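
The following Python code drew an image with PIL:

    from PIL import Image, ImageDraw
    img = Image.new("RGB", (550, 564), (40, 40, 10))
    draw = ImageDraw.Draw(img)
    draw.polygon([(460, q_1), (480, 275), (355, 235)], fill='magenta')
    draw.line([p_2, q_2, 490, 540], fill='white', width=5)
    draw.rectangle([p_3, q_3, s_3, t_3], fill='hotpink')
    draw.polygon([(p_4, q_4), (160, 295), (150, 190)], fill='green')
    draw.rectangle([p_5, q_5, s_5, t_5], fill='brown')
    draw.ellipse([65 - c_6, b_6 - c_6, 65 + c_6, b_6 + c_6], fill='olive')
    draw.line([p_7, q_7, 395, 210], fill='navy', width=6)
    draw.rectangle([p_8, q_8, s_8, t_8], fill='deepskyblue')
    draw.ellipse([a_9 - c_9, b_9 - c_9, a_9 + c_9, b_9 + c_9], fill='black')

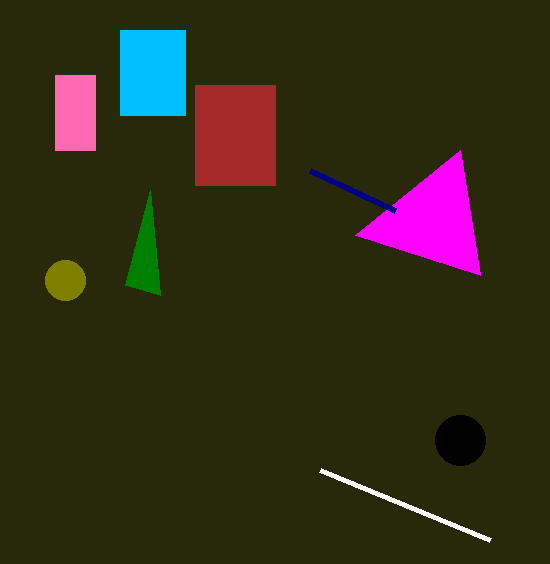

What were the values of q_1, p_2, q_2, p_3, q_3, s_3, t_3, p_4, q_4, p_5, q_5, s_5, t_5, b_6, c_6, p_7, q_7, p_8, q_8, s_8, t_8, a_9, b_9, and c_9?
q_1 = 150; p_2 = 320; q_2 = 470; p_3 = 55; q_3 = 75; s_3 = 95; t_3 = 150; p_4 = 125; q_4 = 285; p_5 = 195; q_5 = 85; s_5 = 275; t_5 = 185; b_6 = 280; c_6 = 20; p_7 = 310; q_7 = 170; p_8 = 120; q_8 = 30; s_8 = 185; t_8 = 115; a_9 = 460; b_9 = 440; c_9 = 25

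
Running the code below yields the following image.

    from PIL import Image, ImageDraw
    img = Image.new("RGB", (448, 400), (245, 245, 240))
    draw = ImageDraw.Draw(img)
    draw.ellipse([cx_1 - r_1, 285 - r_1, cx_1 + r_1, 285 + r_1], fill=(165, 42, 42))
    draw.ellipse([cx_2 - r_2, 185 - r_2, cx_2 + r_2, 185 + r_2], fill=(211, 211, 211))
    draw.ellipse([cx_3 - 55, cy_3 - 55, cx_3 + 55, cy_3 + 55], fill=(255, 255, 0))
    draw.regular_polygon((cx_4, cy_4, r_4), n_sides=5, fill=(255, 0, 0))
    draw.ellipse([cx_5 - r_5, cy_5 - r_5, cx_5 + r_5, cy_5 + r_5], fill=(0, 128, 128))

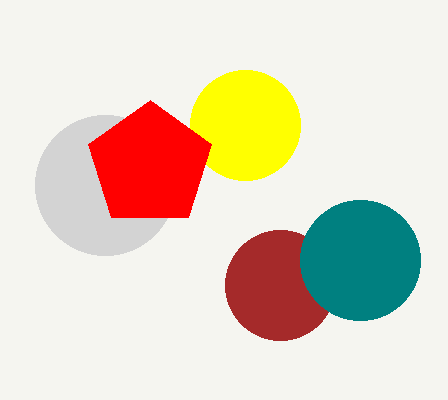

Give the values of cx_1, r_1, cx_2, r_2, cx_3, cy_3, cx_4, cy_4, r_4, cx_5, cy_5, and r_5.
cx_1 = 280
r_1 = 55
cx_2 = 105
r_2 = 70
cx_3 = 245
cy_3 = 125
cx_4 = 150
cy_4 = 165
r_4 = 65
cx_5 = 360
cy_5 = 260
r_5 = 60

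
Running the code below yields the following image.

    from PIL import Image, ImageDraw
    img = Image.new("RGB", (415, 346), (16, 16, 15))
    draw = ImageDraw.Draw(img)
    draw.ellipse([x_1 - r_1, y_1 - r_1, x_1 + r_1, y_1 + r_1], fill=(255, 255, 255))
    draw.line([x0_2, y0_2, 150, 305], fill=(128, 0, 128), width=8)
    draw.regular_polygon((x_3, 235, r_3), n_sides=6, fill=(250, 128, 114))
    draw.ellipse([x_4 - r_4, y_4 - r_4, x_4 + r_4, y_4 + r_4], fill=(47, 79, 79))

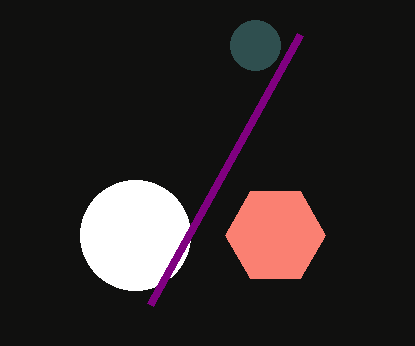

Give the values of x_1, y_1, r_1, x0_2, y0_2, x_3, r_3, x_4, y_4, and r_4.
x_1 = 135; y_1 = 235; r_1 = 55; x0_2 = 300; y0_2 = 35; x_3 = 275; r_3 = 50; x_4 = 255; y_4 = 45; r_4 = 25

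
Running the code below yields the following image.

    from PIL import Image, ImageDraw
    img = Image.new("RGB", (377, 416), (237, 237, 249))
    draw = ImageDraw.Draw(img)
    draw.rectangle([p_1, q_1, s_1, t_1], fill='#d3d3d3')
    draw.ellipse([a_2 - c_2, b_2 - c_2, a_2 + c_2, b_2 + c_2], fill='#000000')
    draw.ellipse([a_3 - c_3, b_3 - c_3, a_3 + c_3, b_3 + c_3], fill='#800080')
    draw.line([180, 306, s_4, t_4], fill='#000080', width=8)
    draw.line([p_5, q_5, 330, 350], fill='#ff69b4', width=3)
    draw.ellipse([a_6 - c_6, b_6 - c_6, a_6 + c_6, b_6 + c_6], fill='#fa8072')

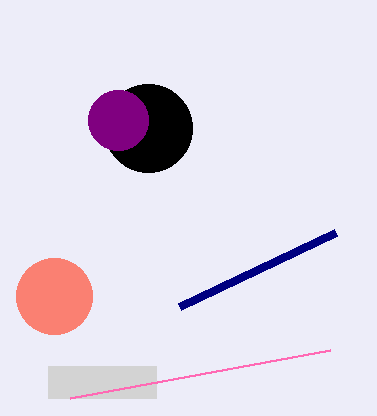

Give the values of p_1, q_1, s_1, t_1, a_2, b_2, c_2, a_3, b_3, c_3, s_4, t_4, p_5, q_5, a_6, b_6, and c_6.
p_1 = 48
q_1 = 366
s_1 = 156
t_1 = 398
a_2 = 148
b_2 = 128
c_2 = 44
a_3 = 118
b_3 = 120
c_3 = 30
s_4 = 336
t_4 = 232
p_5 = 70
q_5 = 398
a_6 = 54
b_6 = 296
c_6 = 38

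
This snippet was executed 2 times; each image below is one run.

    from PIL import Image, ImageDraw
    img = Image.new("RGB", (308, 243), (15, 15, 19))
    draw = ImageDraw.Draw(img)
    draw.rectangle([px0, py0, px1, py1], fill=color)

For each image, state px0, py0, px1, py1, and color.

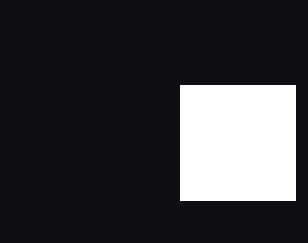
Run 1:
px0 = 180
py0 = 85
px1 = 295
py1 = 200
color = 'white'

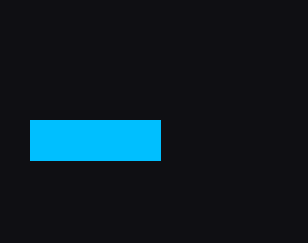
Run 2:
px0 = 30; py0 = 120; px1 = 160; py1 = 160; color = 'deepskyblue'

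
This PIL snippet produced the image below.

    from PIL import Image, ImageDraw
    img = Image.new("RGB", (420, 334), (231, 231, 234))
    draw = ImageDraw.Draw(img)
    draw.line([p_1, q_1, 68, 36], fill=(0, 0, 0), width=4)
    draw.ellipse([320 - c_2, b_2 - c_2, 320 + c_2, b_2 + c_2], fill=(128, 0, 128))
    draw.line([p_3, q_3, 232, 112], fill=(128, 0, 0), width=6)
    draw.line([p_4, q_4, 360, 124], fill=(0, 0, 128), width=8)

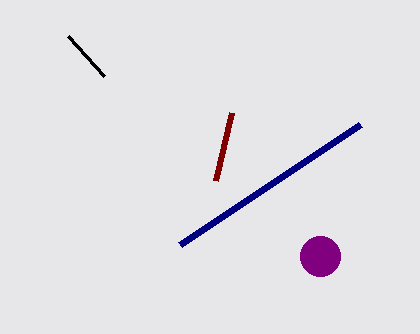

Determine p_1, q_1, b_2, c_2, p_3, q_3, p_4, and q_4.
p_1 = 104; q_1 = 76; b_2 = 256; c_2 = 20; p_3 = 216; q_3 = 180; p_4 = 180; q_4 = 244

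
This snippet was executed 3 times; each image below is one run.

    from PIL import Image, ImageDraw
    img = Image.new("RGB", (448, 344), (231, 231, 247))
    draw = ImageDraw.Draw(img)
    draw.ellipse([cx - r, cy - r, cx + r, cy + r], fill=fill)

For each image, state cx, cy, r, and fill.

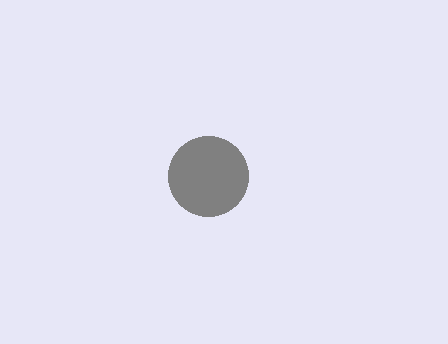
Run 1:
cx = 208
cy = 176
r = 40
fill = 'gray'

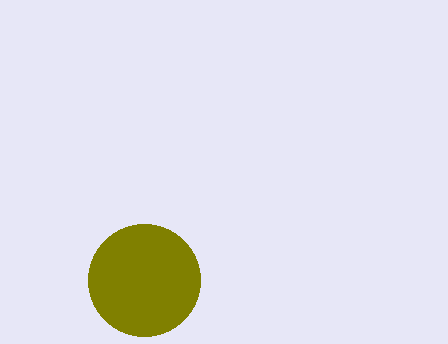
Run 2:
cx = 144; cy = 280; r = 56; fill = 'olive'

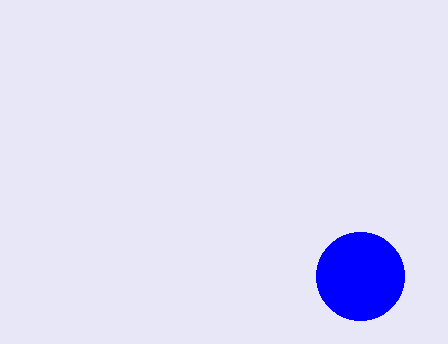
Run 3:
cx = 360; cy = 276; r = 44; fill = 'blue'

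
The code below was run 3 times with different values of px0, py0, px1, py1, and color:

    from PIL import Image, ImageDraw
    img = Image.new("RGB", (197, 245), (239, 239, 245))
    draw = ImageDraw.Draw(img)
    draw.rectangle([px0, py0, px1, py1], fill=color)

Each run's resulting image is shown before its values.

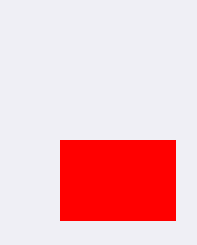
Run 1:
px0 = 60; py0 = 140; px1 = 175; py1 = 220; color = 'red'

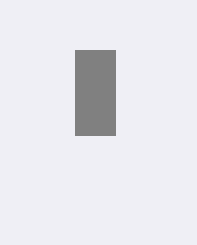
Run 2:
px0 = 75
py0 = 50
px1 = 115
py1 = 135
color = 'gray'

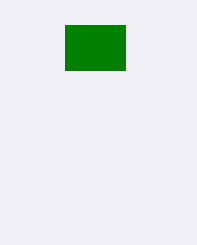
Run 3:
px0 = 65; py0 = 25; px1 = 125; py1 = 70; color = 'green'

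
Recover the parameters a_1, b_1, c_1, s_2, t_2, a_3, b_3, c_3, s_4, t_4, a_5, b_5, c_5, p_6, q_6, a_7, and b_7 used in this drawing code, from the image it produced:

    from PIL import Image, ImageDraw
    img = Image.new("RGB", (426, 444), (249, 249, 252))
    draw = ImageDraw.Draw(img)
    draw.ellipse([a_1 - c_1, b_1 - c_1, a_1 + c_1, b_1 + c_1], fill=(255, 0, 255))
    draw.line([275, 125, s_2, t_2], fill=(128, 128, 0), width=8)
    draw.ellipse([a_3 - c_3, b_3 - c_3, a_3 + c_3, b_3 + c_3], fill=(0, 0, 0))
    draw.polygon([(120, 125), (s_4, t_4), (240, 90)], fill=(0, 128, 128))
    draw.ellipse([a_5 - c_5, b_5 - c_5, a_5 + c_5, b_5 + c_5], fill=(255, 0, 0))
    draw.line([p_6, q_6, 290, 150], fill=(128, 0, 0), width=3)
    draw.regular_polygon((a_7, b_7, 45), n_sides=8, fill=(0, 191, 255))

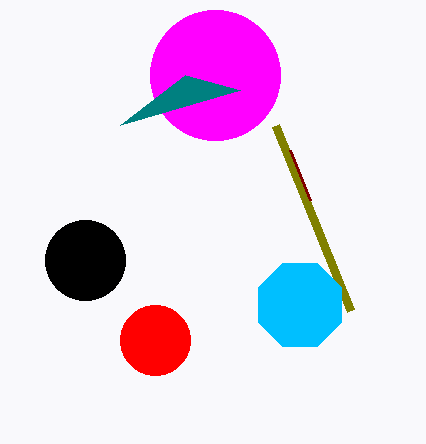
a_1 = 215, b_1 = 75, c_1 = 65, s_2 = 350, t_2 = 310, a_3 = 85, b_3 = 260, c_3 = 40, s_4 = 185, t_4 = 75, a_5 = 155, b_5 = 340, c_5 = 35, p_6 = 310, q_6 = 200, a_7 = 300, b_7 = 305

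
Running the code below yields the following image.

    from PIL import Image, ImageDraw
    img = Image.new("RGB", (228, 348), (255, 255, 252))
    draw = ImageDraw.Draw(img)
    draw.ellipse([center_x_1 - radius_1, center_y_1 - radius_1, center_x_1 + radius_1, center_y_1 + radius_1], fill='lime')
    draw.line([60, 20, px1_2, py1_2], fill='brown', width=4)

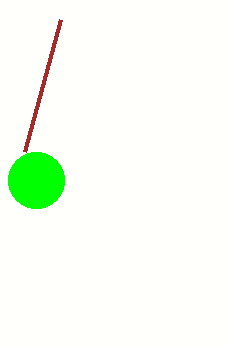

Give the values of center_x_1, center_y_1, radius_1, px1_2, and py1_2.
center_x_1 = 36, center_y_1 = 180, radius_1 = 28, px1_2 = 24, py1_2 = 152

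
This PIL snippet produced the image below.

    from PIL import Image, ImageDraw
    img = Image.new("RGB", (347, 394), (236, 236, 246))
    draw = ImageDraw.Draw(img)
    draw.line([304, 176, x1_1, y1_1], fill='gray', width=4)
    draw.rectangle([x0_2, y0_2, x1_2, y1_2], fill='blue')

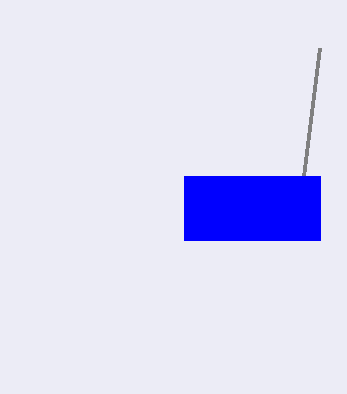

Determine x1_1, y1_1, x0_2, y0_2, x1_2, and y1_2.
x1_1 = 320; y1_1 = 48; x0_2 = 184; y0_2 = 176; x1_2 = 320; y1_2 = 240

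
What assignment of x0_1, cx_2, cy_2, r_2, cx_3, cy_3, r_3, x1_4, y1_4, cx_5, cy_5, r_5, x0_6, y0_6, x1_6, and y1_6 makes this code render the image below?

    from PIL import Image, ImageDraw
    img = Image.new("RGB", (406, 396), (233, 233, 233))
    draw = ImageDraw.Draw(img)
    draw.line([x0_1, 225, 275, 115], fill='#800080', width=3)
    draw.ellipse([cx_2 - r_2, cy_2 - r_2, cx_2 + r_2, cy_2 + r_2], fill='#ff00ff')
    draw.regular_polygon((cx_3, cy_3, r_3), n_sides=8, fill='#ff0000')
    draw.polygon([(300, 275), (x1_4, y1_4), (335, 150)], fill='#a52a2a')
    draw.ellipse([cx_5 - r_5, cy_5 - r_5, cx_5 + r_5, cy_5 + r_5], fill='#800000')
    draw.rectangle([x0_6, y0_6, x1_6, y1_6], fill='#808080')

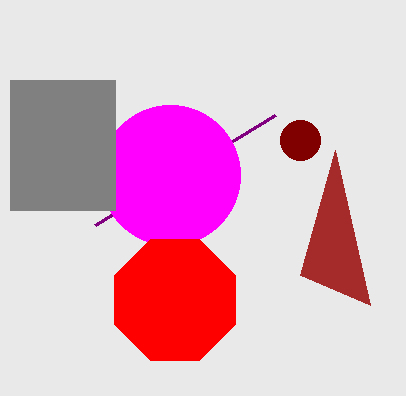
x0_1 = 95, cx_2 = 170, cy_2 = 175, r_2 = 70, cx_3 = 175, cy_3 = 300, r_3 = 65, x1_4 = 370, y1_4 = 305, cx_5 = 300, cy_5 = 140, r_5 = 20, x0_6 = 10, y0_6 = 80, x1_6 = 115, y1_6 = 210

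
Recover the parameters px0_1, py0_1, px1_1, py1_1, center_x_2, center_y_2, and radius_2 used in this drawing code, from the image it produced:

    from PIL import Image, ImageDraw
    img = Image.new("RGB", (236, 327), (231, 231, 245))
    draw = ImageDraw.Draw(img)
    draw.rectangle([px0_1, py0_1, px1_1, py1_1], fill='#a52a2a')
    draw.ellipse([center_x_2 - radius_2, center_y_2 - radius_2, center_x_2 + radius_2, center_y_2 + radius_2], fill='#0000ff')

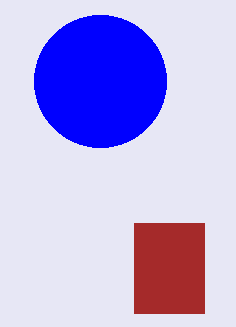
px0_1 = 134; py0_1 = 223; px1_1 = 204; py1_1 = 313; center_x_2 = 100; center_y_2 = 81; radius_2 = 66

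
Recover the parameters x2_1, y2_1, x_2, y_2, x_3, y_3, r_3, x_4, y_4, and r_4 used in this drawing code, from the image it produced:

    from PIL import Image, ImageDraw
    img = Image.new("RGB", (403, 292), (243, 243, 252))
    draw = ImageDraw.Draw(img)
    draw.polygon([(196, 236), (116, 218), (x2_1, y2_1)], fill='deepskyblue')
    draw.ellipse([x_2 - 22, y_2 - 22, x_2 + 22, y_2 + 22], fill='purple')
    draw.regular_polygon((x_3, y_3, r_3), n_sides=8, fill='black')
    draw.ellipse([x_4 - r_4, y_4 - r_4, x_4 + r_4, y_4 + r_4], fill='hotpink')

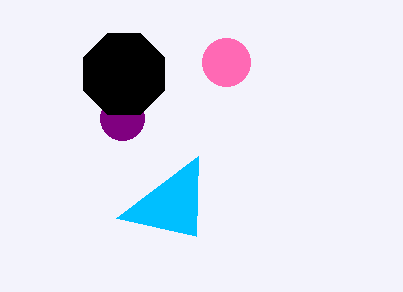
x2_1 = 198
y2_1 = 156
x_2 = 122
y_2 = 118
x_3 = 124
y_3 = 74
r_3 = 44
x_4 = 226
y_4 = 62
r_4 = 24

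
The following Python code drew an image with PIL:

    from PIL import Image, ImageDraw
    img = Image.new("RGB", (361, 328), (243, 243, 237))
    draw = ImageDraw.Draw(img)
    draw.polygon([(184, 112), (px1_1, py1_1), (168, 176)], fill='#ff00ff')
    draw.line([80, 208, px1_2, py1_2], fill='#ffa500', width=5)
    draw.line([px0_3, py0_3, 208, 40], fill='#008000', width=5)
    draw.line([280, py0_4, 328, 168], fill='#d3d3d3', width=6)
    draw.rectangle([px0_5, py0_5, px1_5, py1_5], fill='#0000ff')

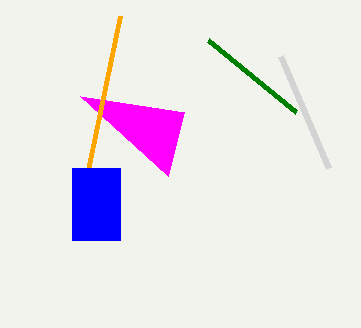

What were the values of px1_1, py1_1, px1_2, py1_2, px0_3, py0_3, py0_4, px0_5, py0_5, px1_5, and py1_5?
px1_1 = 80
py1_1 = 96
px1_2 = 120
py1_2 = 16
px0_3 = 296
py0_3 = 112
py0_4 = 56
px0_5 = 72
py0_5 = 168
px1_5 = 120
py1_5 = 240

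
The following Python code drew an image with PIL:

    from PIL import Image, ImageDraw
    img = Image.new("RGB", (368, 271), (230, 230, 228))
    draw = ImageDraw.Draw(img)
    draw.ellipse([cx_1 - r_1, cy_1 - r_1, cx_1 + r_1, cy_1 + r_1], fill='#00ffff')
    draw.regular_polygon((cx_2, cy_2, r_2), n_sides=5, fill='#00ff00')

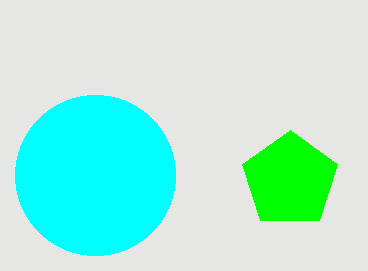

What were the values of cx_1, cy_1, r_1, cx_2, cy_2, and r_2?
cx_1 = 95; cy_1 = 175; r_1 = 80; cx_2 = 290; cy_2 = 180; r_2 = 50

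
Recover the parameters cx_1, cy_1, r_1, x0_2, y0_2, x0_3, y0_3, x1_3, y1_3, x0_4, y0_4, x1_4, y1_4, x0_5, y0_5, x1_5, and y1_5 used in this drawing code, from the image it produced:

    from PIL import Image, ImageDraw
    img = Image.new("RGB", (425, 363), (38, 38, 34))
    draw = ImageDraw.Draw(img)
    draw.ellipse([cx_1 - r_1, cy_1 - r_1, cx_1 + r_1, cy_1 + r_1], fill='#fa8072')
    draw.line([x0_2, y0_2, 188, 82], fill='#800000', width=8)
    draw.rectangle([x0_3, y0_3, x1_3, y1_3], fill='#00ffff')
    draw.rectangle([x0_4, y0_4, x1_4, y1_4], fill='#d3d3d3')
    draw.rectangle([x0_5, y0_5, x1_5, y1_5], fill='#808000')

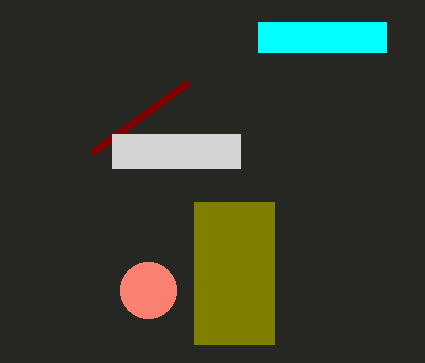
cx_1 = 148
cy_1 = 290
r_1 = 28
x0_2 = 92
y0_2 = 152
x0_3 = 258
y0_3 = 22
x1_3 = 386
y1_3 = 52
x0_4 = 112
y0_4 = 134
x1_4 = 240
y1_4 = 168
x0_5 = 194
y0_5 = 202
x1_5 = 274
y1_5 = 344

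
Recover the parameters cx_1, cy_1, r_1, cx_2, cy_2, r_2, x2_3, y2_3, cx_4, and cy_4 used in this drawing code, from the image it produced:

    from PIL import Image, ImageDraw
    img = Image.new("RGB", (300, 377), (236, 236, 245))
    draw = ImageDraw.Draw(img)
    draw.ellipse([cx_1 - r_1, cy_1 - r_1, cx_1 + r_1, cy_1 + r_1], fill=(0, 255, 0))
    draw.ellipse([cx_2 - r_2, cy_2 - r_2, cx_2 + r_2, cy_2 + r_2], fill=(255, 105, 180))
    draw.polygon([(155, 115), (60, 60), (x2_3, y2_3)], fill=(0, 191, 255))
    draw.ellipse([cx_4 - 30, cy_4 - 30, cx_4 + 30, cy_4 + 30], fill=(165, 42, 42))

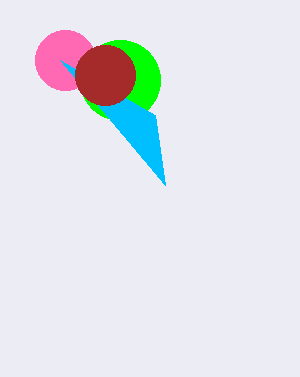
cx_1 = 120
cy_1 = 80
r_1 = 40
cx_2 = 65
cy_2 = 60
r_2 = 30
x2_3 = 165
y2_3 = 185
cx_4 = 105
cy_4 = 75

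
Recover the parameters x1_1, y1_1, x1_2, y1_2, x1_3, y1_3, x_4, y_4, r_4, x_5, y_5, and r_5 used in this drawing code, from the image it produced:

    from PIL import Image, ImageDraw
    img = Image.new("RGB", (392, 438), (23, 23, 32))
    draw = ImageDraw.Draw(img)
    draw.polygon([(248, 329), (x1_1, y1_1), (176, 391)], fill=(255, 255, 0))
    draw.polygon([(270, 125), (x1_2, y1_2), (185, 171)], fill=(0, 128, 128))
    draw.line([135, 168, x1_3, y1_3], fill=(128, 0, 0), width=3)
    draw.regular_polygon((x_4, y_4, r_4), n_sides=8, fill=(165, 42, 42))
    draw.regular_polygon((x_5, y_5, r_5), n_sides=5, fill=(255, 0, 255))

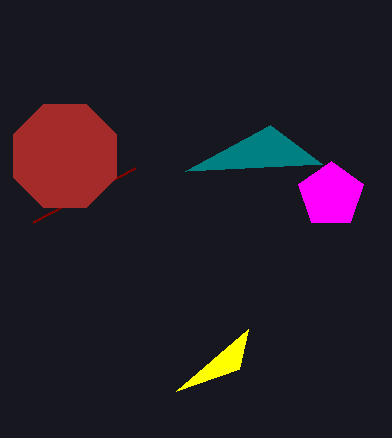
x1_1 = 239, y1_1 = 369, x1_2 = 322, y1_2 = 164, x1_3 = 33, y1_3 = 222, x_4 = 65, y_4 = 156, r_4 = 56, x_5 = 331, y_5 = 195, r_5 = 34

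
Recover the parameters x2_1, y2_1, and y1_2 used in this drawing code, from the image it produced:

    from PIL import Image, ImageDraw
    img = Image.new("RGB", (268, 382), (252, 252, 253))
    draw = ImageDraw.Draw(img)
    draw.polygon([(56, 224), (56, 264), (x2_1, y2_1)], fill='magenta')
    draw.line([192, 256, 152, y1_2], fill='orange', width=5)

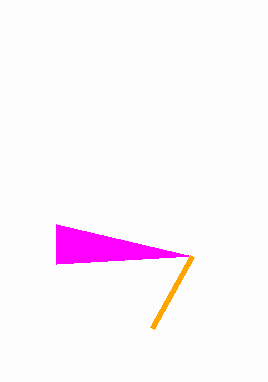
x2_1 = 192; y2_1 = 256; y1_2 = 328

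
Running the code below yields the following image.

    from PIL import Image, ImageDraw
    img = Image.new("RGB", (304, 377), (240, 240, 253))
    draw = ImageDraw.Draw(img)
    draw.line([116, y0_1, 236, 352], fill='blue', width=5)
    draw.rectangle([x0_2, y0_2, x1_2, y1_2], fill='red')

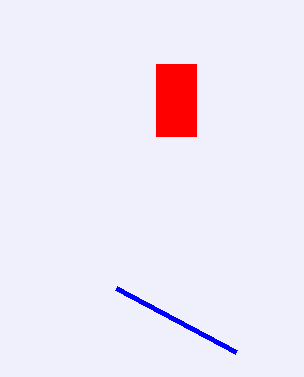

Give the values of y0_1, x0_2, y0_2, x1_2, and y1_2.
y0_1 = 288
x0_2 = 156
y0_2 = 64
x1_2 = 196
y1_2 = 136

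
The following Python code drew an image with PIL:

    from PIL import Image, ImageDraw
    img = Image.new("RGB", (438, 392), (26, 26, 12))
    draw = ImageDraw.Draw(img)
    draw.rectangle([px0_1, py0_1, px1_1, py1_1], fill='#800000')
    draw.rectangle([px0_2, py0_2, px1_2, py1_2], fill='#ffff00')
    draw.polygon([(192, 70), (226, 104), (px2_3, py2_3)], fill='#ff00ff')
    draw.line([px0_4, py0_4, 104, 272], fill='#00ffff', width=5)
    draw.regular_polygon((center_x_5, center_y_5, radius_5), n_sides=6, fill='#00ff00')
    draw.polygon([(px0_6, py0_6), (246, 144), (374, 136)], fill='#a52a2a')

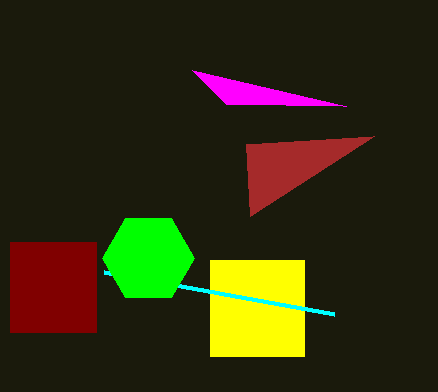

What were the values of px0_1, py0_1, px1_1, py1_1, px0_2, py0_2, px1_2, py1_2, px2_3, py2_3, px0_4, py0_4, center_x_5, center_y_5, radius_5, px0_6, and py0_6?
px0_1 = 10, py0_1 = 242, px1_1 = 96, py1_1 = 332, px0_2 = 210, py0_2 = 260, px1_2 = 304, py1_2 = 356, px2_3 = 346, py2_3 = 106, px0_4 = 334, py0_4 = 314, center_x_5 = 148, center_y_5 = 258, radius_5 = 46, px0_6 = 250, py0_6 = 216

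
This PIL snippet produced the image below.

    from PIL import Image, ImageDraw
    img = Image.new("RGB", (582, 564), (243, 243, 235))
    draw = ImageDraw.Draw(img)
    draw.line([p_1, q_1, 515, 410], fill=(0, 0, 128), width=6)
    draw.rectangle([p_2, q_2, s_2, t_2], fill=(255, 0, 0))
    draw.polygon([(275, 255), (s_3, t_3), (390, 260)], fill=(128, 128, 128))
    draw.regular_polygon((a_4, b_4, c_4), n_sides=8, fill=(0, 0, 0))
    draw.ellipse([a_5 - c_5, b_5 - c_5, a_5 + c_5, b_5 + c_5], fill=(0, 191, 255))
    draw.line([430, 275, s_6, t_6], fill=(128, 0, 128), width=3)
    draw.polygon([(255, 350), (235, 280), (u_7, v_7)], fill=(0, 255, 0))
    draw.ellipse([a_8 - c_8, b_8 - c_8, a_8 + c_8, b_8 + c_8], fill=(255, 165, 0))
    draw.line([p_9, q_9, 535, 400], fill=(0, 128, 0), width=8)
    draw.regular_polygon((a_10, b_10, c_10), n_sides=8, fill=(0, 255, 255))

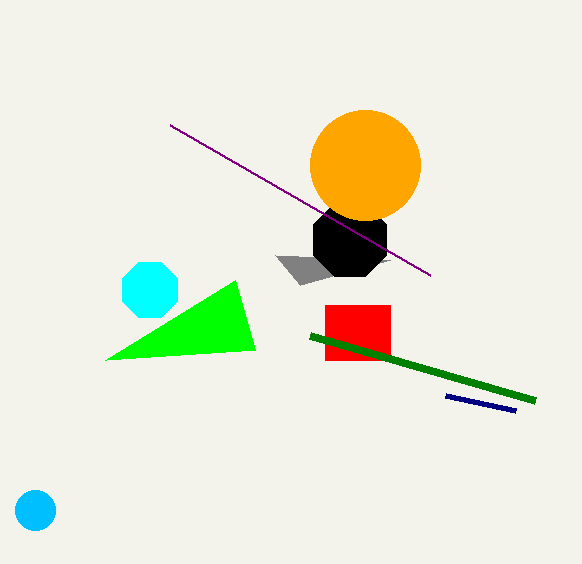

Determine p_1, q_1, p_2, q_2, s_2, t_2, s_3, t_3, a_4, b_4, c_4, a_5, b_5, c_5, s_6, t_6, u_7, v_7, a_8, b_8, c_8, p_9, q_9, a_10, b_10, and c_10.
p_1 = 445
q_1 = 395
p_2 = 325
q_2 = 305
s_2 = 390
t_2 = 360
s_3 = 300
t_3 = 285
a_4 = 350
b_4 = 240
c_4 = 40
a_5 = 35
b_5 = 510
c_5 = 20
s_6 = 170
t_6 = 125
u_7 = 105
v_7 = 360
a_8 = 365
b_8 = 165
c_8 = 55
p_9 = 310
q_9 = 335
a_10 = 150
b_10 = 290
c_10 = 30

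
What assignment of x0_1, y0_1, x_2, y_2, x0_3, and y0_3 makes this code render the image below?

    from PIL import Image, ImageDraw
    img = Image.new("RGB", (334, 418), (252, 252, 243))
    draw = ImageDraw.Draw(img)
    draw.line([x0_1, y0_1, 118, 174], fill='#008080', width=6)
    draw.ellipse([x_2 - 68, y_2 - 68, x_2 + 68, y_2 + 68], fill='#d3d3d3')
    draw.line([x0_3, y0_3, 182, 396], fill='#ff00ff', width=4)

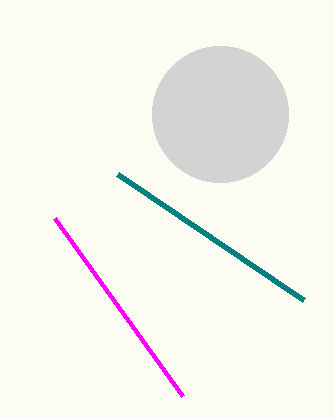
x0_1 = 304
y0_1 = 300
x_2 = 220
y_2 = 114
x0_3 = 54
y0_3 = 218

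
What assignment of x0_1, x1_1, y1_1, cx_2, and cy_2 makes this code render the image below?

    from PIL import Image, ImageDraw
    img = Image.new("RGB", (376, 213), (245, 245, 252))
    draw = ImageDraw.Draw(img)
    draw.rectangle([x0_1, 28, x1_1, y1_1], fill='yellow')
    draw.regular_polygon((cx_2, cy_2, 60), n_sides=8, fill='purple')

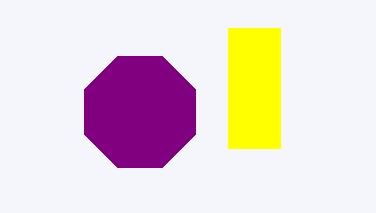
x0_1 = 228; x1_1 = 280; y1_1 = 148; cx_2 = 140; cy_2 = 112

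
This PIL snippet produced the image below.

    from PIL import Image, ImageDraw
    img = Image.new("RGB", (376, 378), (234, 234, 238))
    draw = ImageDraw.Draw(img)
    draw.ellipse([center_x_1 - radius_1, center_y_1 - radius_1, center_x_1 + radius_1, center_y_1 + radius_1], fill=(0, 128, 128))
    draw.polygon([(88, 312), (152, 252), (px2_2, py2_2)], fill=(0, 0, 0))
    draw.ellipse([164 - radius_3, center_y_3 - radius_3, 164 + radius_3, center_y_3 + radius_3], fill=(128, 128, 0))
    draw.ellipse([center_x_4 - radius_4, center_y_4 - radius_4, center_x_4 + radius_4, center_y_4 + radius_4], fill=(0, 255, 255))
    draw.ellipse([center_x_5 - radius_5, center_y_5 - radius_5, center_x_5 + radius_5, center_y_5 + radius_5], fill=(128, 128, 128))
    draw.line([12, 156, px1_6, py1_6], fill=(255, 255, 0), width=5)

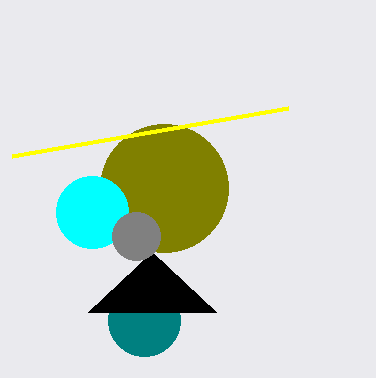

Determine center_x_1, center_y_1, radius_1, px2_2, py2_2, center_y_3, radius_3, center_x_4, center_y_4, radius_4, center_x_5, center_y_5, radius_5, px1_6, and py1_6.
center_x_1 = 144; center_y_1 = 320; radius_1 = 36; px2_2 = 216; py2_2 = 312; center_y_3 = 188; radius_3 = 64; center_x_4 = 92; center_y_4 = 212; radius_4 = 36; center_x_5 = 136; center_y_5 = 236; radius_5 = 24; px1_6 = 288; py1_6 = 108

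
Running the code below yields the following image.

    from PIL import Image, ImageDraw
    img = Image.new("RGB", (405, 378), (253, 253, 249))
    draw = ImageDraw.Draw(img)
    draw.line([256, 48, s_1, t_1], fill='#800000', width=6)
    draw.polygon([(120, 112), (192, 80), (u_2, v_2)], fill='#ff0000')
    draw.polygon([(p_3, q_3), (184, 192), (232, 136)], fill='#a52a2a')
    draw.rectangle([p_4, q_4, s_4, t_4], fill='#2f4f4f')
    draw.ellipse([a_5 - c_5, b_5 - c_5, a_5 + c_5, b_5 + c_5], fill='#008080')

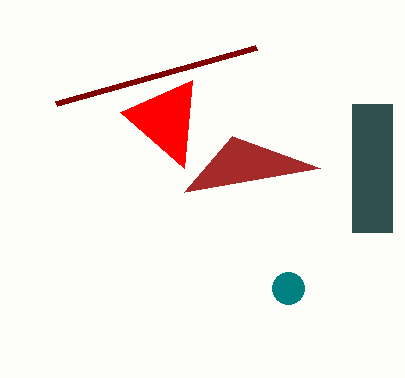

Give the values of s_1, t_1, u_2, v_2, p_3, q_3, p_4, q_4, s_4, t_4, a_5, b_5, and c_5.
s_1 = 56
t_1 = 104
u_2 = 184
v_2 = 168
p_3 = 320
q_3 = 168
p_4 = 352
q_4 = 104
s_4 = 392
t_4 = 232
a_5 = 288
b_5 = 288
c_5 = 16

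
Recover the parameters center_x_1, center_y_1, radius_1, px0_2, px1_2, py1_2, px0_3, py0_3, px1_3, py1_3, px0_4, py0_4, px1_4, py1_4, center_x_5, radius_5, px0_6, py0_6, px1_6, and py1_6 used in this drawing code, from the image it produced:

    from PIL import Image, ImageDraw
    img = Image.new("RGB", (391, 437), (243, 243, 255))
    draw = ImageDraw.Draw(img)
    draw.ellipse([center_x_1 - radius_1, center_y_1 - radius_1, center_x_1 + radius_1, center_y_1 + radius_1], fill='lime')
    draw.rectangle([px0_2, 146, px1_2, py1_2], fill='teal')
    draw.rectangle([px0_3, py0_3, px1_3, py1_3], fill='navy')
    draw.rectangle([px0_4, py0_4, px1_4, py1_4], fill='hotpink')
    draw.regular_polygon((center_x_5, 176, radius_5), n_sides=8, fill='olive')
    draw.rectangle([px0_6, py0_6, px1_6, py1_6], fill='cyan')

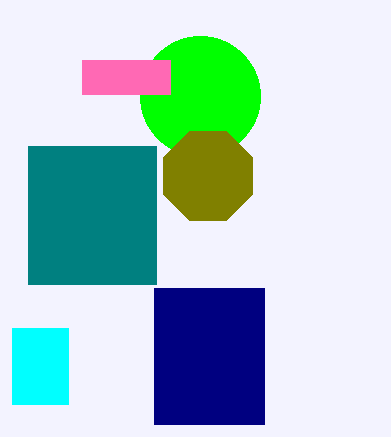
center_x_1 = 200, center_y_1 = 96, radius_1 = 60, px0_2 = 28, px1_2 = 156, py1_2 = 284, px0_3 = 154, py0_3 = 288, px1_3 = 264, py1_3 = 424, px0_4 = 82, py0_4 = 60, px1_4 = 170, py1_4 = 94, center_x_5 = 208, radius_5 = 48, px0_6 = 12, py0_6 = 328, px1_6 = 68, py1_6 = 404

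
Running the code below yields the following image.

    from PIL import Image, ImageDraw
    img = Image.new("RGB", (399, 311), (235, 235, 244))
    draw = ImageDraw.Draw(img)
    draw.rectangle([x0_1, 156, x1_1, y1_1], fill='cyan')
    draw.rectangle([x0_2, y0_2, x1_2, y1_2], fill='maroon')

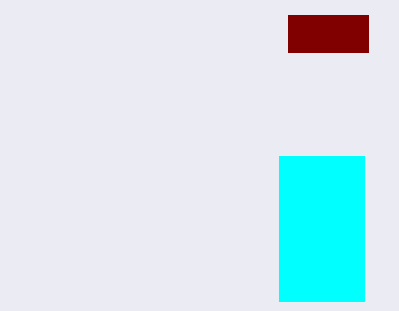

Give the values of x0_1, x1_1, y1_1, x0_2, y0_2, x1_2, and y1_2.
x0_1 = 279
x1_1 = 364
y1_1 = 301
x0_2 = 288
y0_2 = 15
x1_2 = 368
y1_2 = 52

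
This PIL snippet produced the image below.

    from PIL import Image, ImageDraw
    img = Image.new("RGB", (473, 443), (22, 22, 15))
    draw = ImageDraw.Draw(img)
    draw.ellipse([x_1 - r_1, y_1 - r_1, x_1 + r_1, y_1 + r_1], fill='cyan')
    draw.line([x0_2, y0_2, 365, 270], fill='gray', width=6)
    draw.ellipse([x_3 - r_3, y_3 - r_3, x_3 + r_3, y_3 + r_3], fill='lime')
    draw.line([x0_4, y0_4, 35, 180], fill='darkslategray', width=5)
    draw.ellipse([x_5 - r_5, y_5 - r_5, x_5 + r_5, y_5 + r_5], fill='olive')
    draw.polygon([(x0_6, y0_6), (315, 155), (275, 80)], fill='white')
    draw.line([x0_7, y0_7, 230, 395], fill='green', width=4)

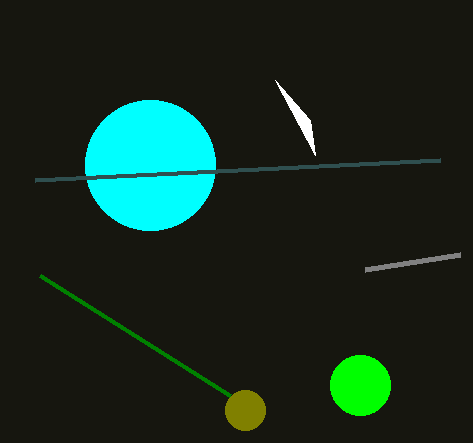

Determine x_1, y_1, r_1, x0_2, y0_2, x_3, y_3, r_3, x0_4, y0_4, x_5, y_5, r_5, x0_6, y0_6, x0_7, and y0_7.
x_1 = 150
y_1 = 165
r_1 = 65
x0_2 = 460
y0_2 = 255
x_3 = 360
y_3 = 385
r_3 = 30
x0_4 = 440
y0_4 = 160
x_5 = 245
y_5 = 410
r_5 = 20
x0_6 = 310
y0_6 = 120
x0_7 = 40
y0_7 = 275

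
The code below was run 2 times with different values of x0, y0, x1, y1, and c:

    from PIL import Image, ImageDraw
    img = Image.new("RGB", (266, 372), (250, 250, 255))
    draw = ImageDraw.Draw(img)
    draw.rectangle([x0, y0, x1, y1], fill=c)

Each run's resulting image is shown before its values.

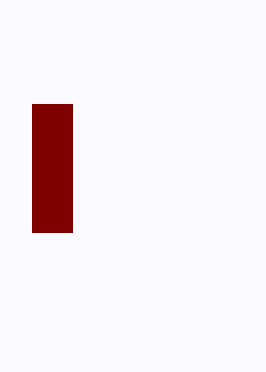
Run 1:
x0 = 32; y0 = 104; x1 = 72; y1 = 232; c = 'maroon'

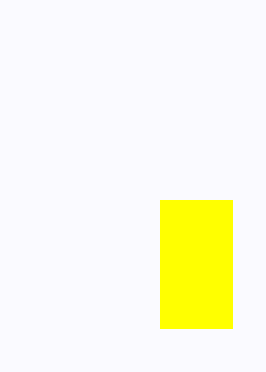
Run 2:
x0 = 160, y0 = 200, x1 = 232, y1 = 328, c = 'yellow'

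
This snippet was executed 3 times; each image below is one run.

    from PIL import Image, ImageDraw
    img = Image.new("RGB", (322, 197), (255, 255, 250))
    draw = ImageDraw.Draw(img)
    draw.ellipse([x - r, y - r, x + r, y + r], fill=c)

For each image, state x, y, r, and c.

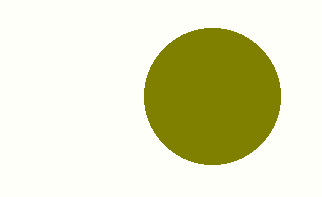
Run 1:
x = 212, y = 96, r = 68, c = 'olive'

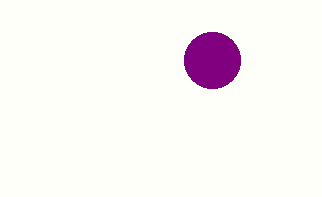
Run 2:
x = 212, y = 60, r = 28, c = 'purple'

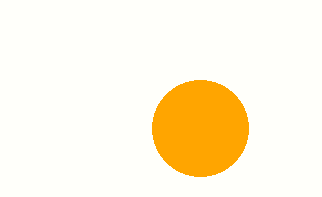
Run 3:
x = 200, y = 128, r = 48, c = 'orange'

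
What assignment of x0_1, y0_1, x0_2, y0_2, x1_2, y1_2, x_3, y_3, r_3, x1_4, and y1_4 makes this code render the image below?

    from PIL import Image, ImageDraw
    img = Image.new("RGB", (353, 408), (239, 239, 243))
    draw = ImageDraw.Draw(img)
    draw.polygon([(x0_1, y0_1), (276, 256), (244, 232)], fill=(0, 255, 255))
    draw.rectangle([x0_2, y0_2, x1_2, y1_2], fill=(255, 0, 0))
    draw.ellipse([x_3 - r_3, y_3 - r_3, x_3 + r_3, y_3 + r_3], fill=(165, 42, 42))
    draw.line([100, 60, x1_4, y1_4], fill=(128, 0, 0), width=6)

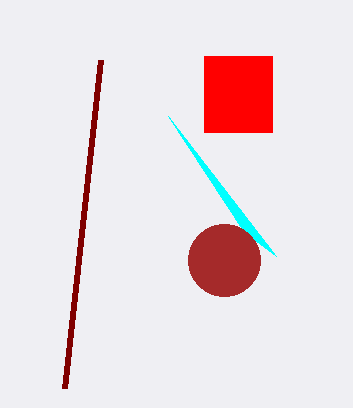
x0_1 = 168; y0_1 = 116; x0_2 = 204; y0_2 = 56; x1_2 = 272; y1_2 = 132; x_3 = 224; y_3 = 260; r_3 = 36; x1_4 = 64; y1_4 = 388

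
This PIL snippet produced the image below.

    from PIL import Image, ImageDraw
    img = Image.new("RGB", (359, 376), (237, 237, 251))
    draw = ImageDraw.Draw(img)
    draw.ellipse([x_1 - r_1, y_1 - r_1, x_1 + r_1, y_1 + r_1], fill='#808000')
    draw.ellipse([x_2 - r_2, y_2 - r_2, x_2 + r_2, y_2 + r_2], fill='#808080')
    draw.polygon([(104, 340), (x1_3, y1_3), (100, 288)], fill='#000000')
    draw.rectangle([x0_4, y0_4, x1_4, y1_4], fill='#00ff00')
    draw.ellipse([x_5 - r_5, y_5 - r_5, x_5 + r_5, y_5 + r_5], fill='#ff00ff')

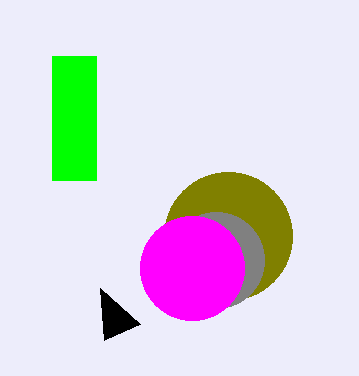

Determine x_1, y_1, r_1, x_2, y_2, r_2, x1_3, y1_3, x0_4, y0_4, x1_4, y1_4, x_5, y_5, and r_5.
x_1 = 228; y_1 = 236; r_1 = 64; x_2 = 216; y_2 = 260; r_2 = 48; x1_3 = 140; y1_3 = 324; x0_4 = 52; y0_4 = 56; x1_4 = 96; y1_4 = 180; x_5 = 192; y_5 = 268; r_5 = 52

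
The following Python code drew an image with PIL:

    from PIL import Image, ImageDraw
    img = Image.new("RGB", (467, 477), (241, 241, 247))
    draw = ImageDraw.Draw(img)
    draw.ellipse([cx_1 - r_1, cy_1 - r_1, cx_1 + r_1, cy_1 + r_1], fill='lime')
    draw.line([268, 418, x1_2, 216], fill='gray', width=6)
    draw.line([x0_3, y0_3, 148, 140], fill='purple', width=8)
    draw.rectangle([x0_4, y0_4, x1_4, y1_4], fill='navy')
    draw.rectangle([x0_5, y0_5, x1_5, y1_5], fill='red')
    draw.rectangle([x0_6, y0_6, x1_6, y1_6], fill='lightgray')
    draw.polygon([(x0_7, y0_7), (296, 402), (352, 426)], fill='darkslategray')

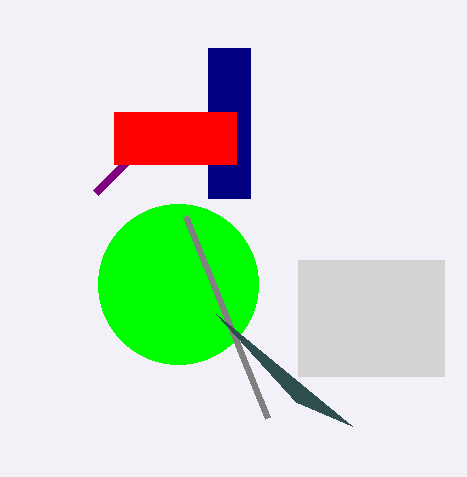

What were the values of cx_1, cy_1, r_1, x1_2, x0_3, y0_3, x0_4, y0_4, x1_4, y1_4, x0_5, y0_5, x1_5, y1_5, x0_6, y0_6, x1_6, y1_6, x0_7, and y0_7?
cx_1 = 178, cy_1 = 284, r_1 = 80, x1_2 = 186, x0_3 = 96, y0_3 = 192, x0_4 = 208, y0_4 = 48, x1_4 = 250, y1_4 = 198, x0_5 = 114, y0_5 = 112, x1_5 = 236, y1_5 = 164, x0_6 = 298, y0_6 = 260, x1_6 = 444, y1_6 = 376, x0_7 = 216, y0_7 = 314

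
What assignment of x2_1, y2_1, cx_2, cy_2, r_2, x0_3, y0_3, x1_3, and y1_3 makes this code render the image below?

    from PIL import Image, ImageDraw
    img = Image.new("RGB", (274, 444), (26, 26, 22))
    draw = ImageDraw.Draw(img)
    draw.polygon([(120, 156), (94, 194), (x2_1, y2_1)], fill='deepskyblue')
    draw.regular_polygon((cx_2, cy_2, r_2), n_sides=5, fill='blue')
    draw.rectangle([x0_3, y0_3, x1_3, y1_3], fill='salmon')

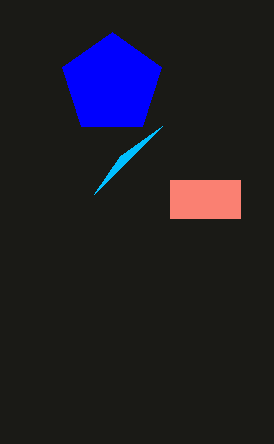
x2_1 = 162
y2_1 = 126
cx_2 = 112
cy_2 = 84
r_2 = 52
x0_3 = 170
y0_3 = 180
x1_3 = 240
y1_3 = 218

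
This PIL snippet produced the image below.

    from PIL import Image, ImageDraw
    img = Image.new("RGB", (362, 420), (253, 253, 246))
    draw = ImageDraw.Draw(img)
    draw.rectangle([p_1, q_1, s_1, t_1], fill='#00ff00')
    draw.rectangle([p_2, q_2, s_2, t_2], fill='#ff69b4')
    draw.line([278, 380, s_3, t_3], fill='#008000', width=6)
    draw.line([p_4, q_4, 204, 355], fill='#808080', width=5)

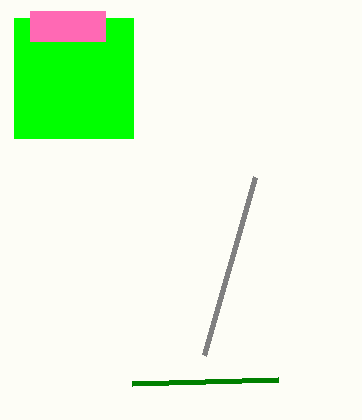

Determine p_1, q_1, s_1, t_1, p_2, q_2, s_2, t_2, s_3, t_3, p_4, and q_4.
p_1 = 14; q_1 = 18; s_1 = 133; t_1 = 138; p_2 = 30; q_2 = 11; s_2 = 105; t_2 = 41; s_3 = 132; t_3 = 384; p_4 = 255; q_4 = 177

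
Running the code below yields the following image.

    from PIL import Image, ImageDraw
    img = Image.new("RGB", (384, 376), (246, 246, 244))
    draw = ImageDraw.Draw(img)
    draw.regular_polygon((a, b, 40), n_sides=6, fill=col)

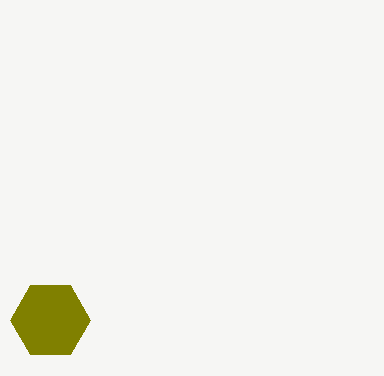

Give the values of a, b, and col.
a = 50
b = 320
col = 'olive'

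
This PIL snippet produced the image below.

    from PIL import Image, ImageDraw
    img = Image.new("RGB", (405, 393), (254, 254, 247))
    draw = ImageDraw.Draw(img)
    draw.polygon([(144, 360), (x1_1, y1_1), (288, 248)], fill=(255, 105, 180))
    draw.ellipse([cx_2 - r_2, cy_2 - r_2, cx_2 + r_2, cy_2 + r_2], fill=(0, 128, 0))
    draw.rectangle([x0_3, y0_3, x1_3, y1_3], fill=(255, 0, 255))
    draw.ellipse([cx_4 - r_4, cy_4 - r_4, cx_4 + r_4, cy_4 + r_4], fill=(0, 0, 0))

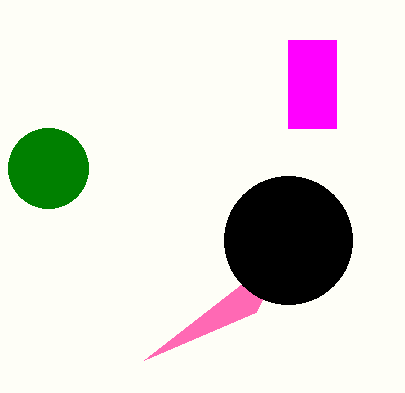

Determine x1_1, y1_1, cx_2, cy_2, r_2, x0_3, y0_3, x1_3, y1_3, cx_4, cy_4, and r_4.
x1_1 = 256, y1_1 = 312, cx_2 = 48, cy_2 = 168, r_2 = 40, x0_3 = 288, y0_3 = 40, x1_3 = 336, y1_3 = 128, cx_4 = 288, cy_4 = 240, r_4 = 64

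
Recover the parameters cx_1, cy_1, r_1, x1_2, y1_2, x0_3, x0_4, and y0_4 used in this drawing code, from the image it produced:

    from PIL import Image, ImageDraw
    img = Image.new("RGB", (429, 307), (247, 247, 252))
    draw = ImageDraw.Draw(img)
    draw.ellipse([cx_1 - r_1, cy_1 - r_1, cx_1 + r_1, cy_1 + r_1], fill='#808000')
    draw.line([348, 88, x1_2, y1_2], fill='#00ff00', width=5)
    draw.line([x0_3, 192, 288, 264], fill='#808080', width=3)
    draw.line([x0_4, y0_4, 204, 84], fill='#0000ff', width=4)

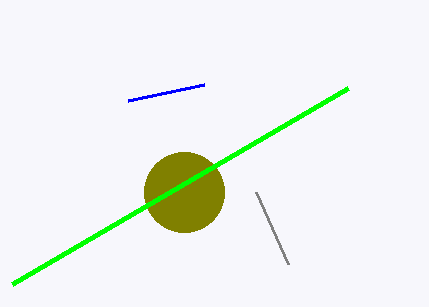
cx_1 = 184; cy_1 = 192; r_1 = 40; x1_2 = 12; y1_2 = 284; x0_3 = 256; x0_4 = 128; y0_4 = 100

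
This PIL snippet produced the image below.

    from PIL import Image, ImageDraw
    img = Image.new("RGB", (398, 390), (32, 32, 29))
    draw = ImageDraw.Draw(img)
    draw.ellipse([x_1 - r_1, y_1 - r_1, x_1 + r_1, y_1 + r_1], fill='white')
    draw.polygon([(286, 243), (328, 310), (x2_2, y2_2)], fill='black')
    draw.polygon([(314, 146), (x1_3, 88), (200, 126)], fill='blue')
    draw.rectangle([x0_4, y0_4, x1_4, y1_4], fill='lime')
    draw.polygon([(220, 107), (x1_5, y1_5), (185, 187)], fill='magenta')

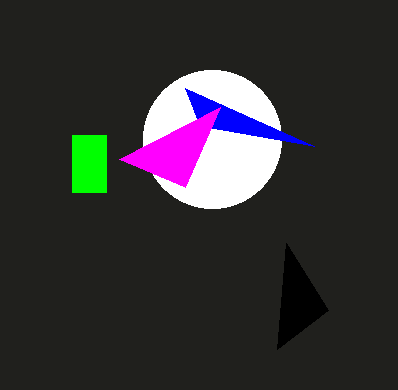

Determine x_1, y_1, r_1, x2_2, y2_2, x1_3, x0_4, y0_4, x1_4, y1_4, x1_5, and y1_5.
x_1 = 212
y_1 = 139
r_1 = 69
x2_2 = 277
y2_2 = 349
x1_3 = 185
x0_4 = 72
y0_4 = 135
x1_4 = 106
y1_4 = 192
x1_5 = 119
y1_5 = 159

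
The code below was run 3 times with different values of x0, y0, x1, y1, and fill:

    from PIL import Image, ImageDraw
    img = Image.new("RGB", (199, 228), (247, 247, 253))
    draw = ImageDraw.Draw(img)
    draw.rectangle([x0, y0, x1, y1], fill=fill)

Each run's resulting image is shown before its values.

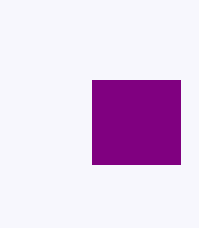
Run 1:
x0 = 92
y0 = 80
x1 = 180
y1 = 164
fill = 'purple'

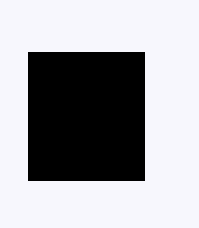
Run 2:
x0 = 28
y0 = 52
x1 = 144
y1 = 180
fill = 'black'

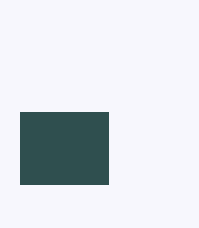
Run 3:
x0 = 20; y0 = 112; x1 = 108; y1 = 184; fill = 'darkslategray'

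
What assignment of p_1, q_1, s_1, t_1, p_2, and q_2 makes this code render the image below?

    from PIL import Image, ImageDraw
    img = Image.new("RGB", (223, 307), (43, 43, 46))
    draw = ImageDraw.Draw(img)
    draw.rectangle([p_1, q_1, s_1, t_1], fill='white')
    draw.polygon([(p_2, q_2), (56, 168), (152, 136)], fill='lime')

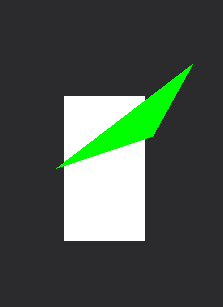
p_1 = 64, q_1 = 96, s_1 = 144, t_1 = 240, p_2 = 192, q_2 = 64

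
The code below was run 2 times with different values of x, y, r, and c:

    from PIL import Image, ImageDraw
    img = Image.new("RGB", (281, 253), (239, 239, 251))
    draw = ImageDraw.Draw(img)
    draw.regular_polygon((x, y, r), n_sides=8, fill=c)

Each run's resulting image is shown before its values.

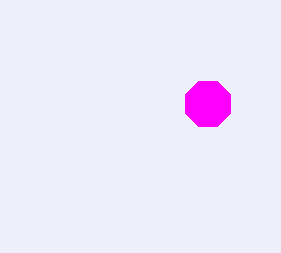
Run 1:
x = 208; y = 104; r = 24; c = 'magenta'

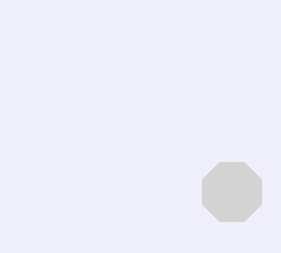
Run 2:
x = 232, y = 192, r = 32, c = 'lightgray'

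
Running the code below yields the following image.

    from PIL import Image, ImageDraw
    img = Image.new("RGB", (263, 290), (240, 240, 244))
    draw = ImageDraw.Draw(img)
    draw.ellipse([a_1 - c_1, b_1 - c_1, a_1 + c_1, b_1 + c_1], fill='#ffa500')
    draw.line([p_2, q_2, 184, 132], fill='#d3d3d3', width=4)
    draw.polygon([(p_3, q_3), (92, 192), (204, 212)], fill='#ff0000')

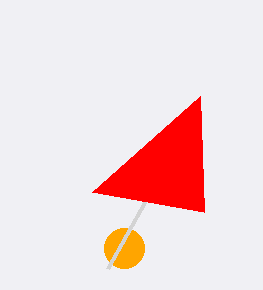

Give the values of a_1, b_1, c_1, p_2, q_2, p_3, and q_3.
a_1 = 124; b_1 = 248; c_1 = 20; p_2 = 108; q_2 = 268; p_3 = 200; q_3 = 96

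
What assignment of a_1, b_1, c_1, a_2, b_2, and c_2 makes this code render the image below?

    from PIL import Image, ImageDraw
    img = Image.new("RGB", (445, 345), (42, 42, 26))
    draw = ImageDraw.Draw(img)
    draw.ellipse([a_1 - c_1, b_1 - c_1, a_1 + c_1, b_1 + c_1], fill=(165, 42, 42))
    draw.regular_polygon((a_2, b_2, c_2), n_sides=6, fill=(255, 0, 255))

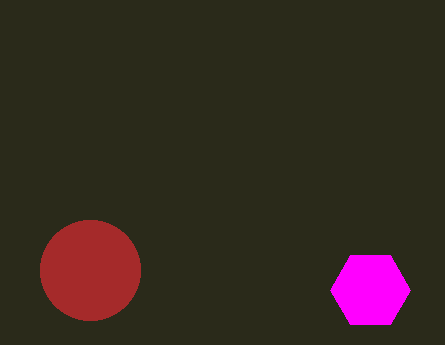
a_1 = 90
b_1 = 270
c_1 = 50
a_2 = 370
b_2 = 290
c_2 = 40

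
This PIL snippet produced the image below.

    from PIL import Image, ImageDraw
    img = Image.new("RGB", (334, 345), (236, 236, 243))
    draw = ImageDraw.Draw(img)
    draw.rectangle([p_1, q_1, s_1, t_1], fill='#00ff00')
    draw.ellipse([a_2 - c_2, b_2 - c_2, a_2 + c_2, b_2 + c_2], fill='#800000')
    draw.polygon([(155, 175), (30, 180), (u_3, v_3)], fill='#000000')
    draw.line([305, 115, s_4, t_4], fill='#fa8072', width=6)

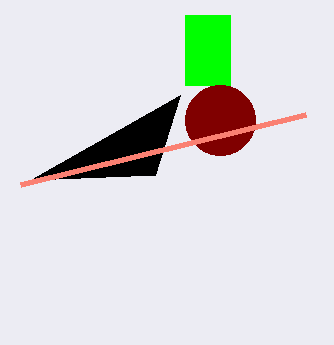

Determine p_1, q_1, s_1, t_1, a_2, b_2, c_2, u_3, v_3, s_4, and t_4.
p_1 = 185
q_1 = 15
s_1 = 230
t_1 = 85
a_2 = 220
b_2 = 120
c_2 = 35
u_3 = 180
v_3 = 95
s_4 = 20
t_4 = 185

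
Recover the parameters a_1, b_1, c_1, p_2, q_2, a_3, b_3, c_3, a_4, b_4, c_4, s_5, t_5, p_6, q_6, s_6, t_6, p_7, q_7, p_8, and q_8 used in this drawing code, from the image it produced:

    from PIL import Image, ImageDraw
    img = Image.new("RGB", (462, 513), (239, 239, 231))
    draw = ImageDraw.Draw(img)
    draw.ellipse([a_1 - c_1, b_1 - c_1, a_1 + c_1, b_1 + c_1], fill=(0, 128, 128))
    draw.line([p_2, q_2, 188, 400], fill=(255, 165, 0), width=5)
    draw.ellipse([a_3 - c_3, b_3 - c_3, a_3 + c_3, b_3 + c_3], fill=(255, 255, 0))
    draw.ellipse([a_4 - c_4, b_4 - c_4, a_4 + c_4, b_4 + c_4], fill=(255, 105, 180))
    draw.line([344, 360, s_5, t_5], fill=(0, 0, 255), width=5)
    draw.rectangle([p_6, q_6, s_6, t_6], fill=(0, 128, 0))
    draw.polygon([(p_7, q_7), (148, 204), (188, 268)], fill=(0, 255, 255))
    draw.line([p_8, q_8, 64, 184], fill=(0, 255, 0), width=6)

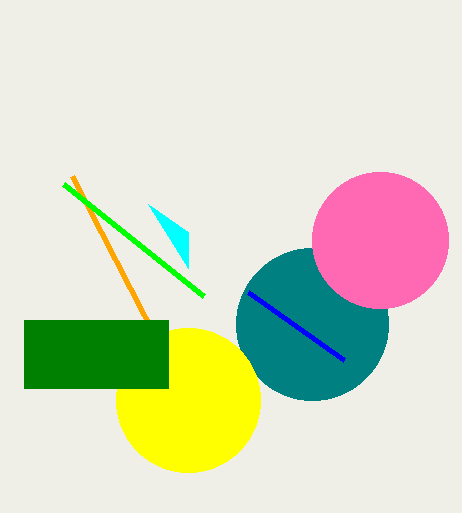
a_1 = 312; b_1 = 324; c_1 = 76; p_2 = 72; q_2 = 176; a_3 = 188; b_3 = 400; c_3 = 72; a_4 = 380; b_4 = 240; c_4 = 68; s_5 = 248; t_5 = 292; p_6 = 24; q_6 = 320; s_6 = 168; t_6 = 388; p_7 = 188; q_7 = 232; p_8 = 204; q_8 = 296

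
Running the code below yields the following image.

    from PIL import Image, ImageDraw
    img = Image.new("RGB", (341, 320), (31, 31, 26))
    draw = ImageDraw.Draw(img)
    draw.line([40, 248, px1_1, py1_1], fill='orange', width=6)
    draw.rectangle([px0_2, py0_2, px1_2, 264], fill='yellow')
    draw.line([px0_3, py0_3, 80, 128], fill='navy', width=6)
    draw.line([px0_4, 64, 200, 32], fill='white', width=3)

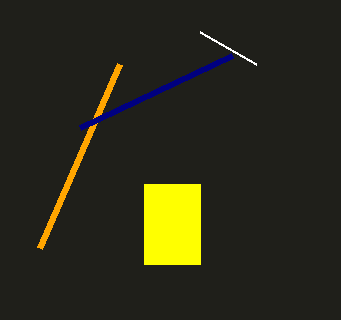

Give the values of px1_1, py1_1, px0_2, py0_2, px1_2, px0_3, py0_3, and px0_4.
px1_1 = 120
py1_1 = 64
px0_2 = 144
py0_2 = 184
px1_2 = 200
px0_3 = 232
py0_3 = 56
px0_4 = 256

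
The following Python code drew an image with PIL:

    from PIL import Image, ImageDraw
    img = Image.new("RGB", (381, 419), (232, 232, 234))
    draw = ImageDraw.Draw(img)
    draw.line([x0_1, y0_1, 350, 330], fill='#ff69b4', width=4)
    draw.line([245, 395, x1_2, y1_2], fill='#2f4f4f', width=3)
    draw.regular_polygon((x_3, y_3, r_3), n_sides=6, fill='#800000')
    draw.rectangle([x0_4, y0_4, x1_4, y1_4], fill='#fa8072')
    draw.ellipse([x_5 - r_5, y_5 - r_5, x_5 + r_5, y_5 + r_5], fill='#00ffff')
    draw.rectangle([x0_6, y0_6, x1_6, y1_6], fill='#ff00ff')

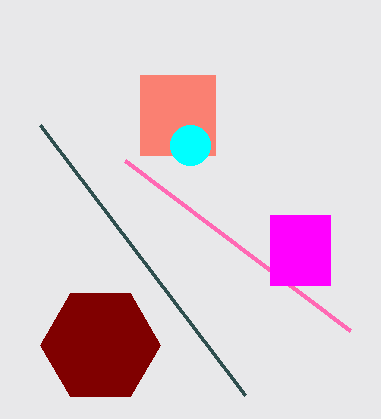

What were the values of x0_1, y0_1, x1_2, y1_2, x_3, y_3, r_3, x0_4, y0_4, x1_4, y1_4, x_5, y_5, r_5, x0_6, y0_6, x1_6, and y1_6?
x0_1 = 125, y0_1 = 160, x1_2 = 40, y1_2 = 125, x_3 = 100, y_3 = 345, r_3 = 60, x0_4 = 140, y0_4 = 75, x1_4 = 215, y1_4 = 155, x_5 = 190, y_5 = 145, r_5 = 20, x0_6 = 270, y0_6 = 215, x1_6 = 330, y1_6 = 285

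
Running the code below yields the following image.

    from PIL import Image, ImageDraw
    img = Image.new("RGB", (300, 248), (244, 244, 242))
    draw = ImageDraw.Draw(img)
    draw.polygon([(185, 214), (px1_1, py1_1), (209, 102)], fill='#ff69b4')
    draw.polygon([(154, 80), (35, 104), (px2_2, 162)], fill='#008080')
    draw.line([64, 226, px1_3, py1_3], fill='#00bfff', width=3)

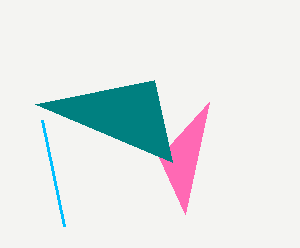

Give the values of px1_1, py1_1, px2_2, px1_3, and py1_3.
px1_1 = 159, py1_1 = 157, px2_2 = 172, px1_3 = 42, py1_3 = 120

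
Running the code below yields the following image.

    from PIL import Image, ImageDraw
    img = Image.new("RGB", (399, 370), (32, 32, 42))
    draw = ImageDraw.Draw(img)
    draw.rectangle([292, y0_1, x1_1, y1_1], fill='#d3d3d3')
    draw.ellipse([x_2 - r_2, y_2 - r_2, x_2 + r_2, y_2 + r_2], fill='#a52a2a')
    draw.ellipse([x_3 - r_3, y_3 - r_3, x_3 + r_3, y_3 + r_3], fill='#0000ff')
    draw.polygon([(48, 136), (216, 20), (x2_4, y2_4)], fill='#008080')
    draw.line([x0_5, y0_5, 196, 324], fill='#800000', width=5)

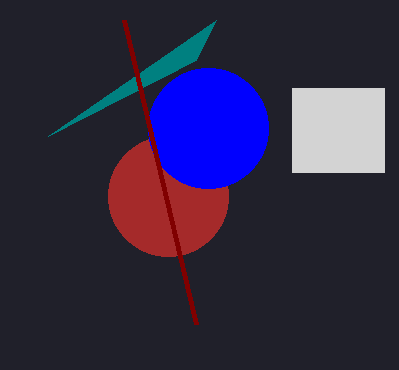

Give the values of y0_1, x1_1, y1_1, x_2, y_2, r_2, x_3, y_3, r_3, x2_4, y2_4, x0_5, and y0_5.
y0_1 = 88
x1_1 = 384
y1_1 = 172
x_2 = 168
y_2 = 196
r_2 = 60
x_3 = 208
y_3 = 128
r_3 = 60
x2_4 = 196
y2_4 = 60
x0_5 = 124
y0_5 = 20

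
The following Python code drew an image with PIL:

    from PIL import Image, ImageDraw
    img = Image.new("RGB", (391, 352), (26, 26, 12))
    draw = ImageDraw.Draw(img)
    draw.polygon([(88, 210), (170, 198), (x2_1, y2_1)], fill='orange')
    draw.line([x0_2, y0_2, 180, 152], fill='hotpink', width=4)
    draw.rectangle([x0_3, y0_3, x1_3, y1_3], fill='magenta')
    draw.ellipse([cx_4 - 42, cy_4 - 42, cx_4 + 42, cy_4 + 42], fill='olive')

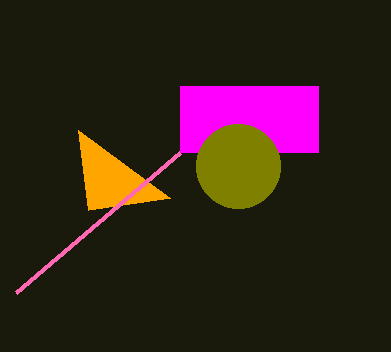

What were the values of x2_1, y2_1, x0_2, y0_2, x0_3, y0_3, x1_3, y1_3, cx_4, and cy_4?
x2_1 = 78, y2_1 = 130, x0_2 = 16, y0_2 = 292, x0_3 = 180, y0_3 = 86, x1_3 = 318, y1_3 = 152, cx_4 = 238, cy_4 = 166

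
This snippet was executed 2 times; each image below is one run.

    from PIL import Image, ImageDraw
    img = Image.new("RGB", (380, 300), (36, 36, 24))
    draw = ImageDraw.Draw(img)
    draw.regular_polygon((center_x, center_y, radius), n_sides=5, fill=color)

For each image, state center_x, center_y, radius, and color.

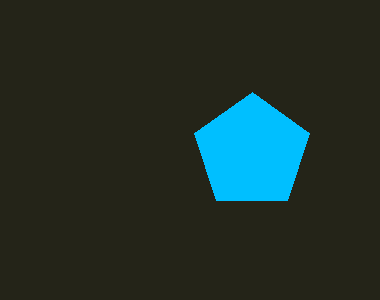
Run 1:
center_x = 252, center_y = 152, radius = 60, color = 'deepskyblue'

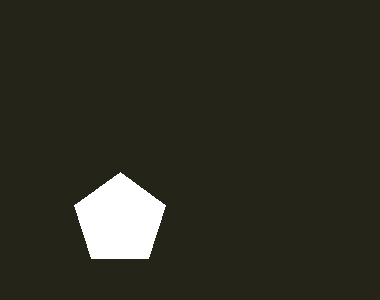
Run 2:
center_x = 120, center_y = 220, radius = 48, color = 'white'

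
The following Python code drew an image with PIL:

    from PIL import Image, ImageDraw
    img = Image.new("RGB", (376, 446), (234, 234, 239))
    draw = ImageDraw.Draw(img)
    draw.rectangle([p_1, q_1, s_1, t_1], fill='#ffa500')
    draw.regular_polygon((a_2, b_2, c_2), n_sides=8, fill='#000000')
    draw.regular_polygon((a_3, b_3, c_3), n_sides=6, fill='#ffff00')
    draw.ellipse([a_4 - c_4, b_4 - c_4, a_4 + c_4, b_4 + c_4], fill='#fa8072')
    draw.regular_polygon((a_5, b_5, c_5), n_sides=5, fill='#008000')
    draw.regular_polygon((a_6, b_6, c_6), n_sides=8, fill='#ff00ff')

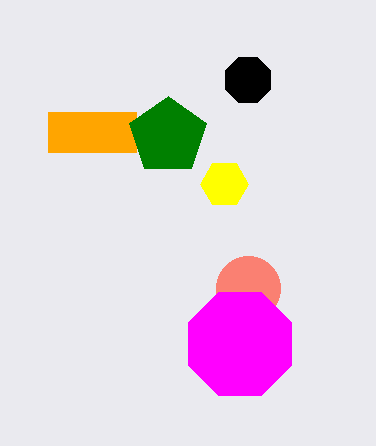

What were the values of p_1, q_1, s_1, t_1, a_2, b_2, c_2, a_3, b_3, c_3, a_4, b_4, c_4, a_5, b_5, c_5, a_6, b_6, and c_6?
p_1 = 48
q_1 = 112
s_1 = 136
t_1 = 152
a_2 = 248
b_2 = 80
c_2 = 24
a_3 = 224
b_3 = 184
c_3 = 24
a_4 = 248
b_4 = 288
c_4 = 32
a_5 = 168
b_5 = 136
c_5 = 40
a_6 = 240
b_6 = 344
c_6 = 56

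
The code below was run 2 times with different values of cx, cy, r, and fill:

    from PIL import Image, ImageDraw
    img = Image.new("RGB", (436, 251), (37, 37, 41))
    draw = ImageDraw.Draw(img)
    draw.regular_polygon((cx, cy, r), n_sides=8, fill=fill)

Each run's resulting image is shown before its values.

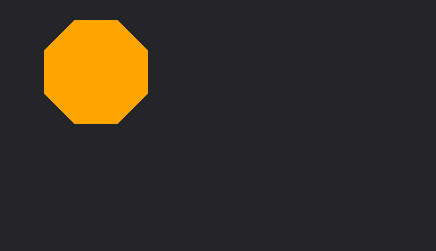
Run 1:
cx = 96, cy = 72, r = 56, fill = 'orange'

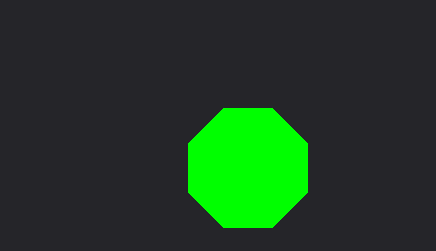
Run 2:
cx = 248; cy = 168; r = 64; fill = 'lime'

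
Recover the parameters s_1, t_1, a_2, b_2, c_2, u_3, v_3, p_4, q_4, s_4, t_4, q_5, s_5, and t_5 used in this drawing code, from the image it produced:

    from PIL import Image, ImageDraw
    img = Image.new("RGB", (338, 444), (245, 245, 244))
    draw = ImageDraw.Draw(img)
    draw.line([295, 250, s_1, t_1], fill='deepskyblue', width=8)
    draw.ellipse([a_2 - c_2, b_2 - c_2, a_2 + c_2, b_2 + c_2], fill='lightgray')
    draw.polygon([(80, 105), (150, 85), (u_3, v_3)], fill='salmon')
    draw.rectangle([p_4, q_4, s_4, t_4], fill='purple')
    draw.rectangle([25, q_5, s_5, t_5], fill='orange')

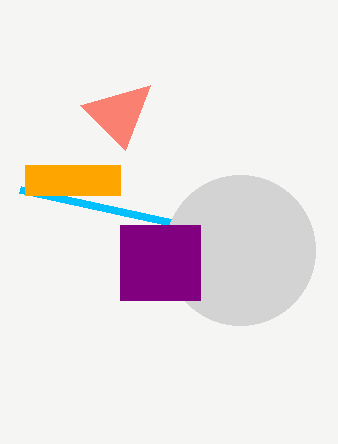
s_1 = 20, t_1 = 190, a_2 = 240, b_2 = 250, c_2 = 75, u_3 = 125, v_3 = 150, p_4 = 120, q_4 = 225, s_4 = 200, t_4 = 300, q_5 = 165, s_5 = 120, t_5 = 195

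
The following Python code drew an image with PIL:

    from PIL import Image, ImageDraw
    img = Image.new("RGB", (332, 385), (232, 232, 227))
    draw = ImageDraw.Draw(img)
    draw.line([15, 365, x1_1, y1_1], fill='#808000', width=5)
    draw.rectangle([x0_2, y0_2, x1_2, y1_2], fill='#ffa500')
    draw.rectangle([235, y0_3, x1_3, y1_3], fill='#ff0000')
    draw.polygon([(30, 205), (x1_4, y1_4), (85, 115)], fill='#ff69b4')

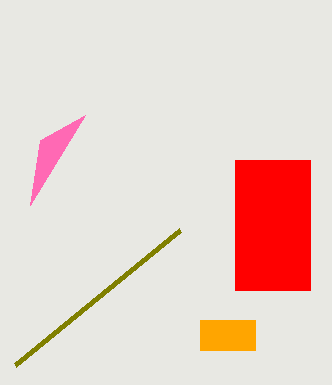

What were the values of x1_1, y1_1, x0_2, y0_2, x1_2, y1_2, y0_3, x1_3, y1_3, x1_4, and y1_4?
x1_1 = 180
y1_1 = 230
x0_2 = 200
y0_2 = 320
x1_2 = 255
y1_2 = 350
y0_3 = 160
x1_3 = 310
y1_3 = 290
x1_4 = 40
y1_4 = 140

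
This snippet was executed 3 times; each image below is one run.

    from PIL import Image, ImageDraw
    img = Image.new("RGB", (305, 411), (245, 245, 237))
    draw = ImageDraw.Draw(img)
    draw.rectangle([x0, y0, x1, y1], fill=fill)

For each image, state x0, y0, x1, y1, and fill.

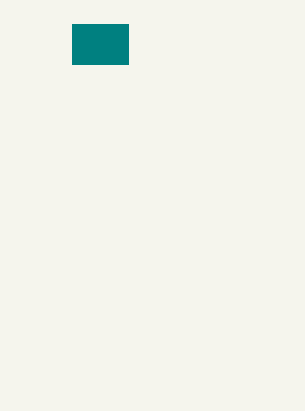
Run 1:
x0 = 72
y0 = 24
x1 = 128
y1 = 64
fill = 'teal'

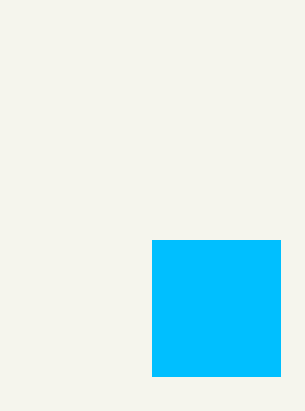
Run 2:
x0 = 152, y0 = 240, x1 = 280, y1 = 376, fill = 'deepskyblue'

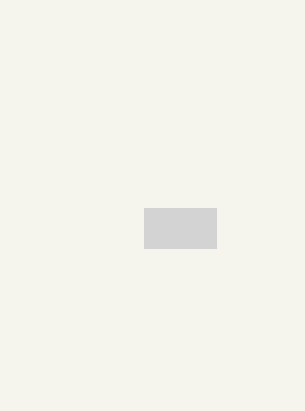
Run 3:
x0 = 144; y0 = 208; x1 = 216; y1 = 248; fill = 'lightgray'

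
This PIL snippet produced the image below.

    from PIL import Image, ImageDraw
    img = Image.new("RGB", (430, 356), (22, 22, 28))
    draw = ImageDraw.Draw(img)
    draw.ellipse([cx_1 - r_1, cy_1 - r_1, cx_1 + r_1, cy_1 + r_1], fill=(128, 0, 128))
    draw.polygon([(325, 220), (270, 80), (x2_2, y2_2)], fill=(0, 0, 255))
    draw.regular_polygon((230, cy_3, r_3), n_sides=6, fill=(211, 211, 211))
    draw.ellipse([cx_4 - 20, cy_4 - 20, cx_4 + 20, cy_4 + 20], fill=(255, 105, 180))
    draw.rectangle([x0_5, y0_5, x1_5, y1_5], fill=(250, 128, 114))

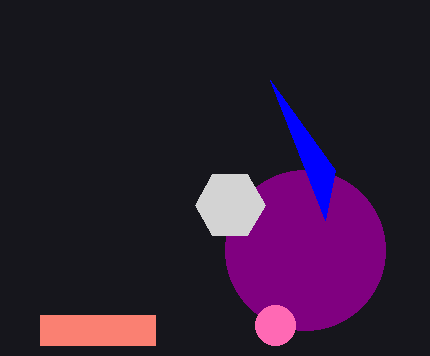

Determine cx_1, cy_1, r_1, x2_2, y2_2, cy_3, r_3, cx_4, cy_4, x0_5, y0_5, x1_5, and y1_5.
cx_1 = 305; cy_1 = 250; r_1 = 80; x2_2 = 335; y2_2 = 170; cy_3 = 205; r_3 = 35; cx_4 = 275; cy_4 = 325; x0_5 = 40; y0_5 = 315; x1_5 = 155; y1_5 = 345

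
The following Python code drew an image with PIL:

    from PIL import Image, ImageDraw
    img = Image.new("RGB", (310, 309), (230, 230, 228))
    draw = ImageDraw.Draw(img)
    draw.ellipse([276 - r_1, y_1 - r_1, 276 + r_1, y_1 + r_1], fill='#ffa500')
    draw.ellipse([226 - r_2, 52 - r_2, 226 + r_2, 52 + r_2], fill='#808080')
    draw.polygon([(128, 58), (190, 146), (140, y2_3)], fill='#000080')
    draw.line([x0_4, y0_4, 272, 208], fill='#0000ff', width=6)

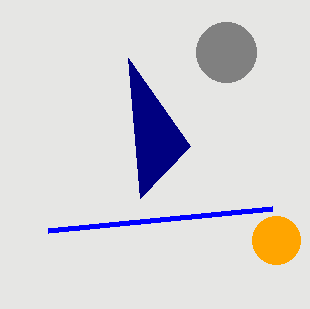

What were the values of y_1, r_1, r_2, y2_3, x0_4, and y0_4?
y_1 = 240
r_1 = 24
r_2 = 30
y2_3 = 198
x0_4 = 48
y0_4 = 230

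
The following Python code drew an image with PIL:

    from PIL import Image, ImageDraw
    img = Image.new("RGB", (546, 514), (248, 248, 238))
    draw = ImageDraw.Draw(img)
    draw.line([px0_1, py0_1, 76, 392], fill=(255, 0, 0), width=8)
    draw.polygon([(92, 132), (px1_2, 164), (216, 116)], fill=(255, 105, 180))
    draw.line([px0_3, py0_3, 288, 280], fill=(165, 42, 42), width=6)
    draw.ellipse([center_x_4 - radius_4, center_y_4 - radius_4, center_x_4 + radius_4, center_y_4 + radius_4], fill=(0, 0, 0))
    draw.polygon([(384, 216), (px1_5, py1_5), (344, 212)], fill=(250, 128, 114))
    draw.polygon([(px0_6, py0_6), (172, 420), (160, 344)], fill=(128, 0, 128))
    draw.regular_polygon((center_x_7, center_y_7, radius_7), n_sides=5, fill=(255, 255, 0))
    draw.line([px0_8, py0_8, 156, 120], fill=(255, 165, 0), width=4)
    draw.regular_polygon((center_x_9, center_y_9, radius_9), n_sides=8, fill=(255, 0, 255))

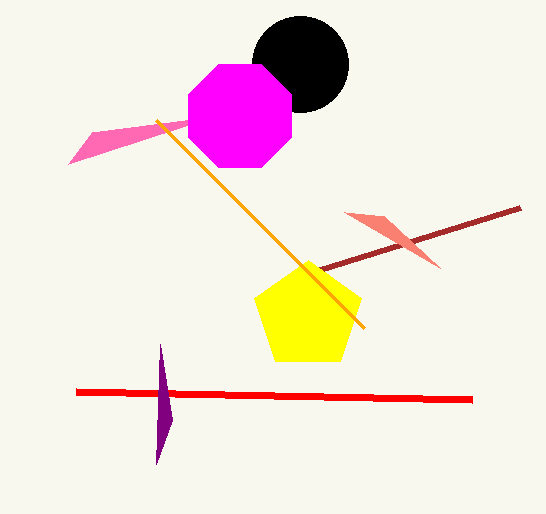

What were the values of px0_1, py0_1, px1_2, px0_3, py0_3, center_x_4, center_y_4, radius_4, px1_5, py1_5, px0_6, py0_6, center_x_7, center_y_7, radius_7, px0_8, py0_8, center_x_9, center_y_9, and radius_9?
px0_1 = 472
py0_1 = 400
px1_2 = 68
px0_3 = 520
py0_3 = 208
center_x_4 = 300
center_y_4 = 64
radius_4 = 48
px1_5 = 440
py1_5 = 268
px0_6 = 156
py0_6 = 464
center_x_7 = 308
center_y_7 = 316
radius_7 = 56
px0_8 = 364
py0_8 = 328
center_x_9 = 240
center_y_9 = 116
radius_9 = 56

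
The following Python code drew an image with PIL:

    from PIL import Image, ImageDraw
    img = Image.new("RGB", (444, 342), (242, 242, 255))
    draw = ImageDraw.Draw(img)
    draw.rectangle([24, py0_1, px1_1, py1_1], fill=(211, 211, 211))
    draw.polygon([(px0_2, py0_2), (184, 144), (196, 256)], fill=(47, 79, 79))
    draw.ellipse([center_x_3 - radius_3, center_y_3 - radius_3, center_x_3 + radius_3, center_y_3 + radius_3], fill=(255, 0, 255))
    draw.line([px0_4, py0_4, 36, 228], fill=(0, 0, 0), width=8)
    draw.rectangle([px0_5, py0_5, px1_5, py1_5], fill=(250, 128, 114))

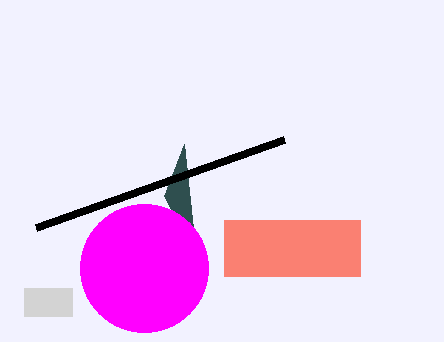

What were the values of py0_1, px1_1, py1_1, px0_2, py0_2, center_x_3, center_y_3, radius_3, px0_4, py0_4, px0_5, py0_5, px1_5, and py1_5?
py0_1 = 288
px1_1 = 72
py1_1 = 316
px0_2 = 164
py0_2 = 196
center_x_3 = 144
center_y_3 = 268
radius_3 = 64
px0_4 = 284
py0_4 = 140
px0_5 = 224
py0_5 = 220
px1_5 = 360
py1_5 = 276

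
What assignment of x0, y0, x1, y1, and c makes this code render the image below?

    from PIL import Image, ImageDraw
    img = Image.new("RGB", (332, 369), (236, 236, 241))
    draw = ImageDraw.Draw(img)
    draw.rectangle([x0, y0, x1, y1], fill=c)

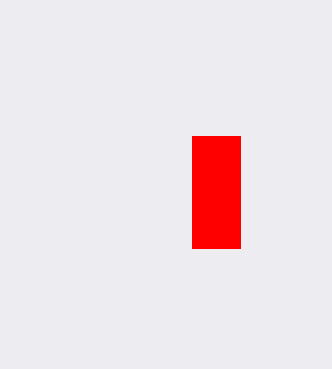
x0 = 192; y0 = 136; x1 = 240; y1 = 248; c = 'red'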